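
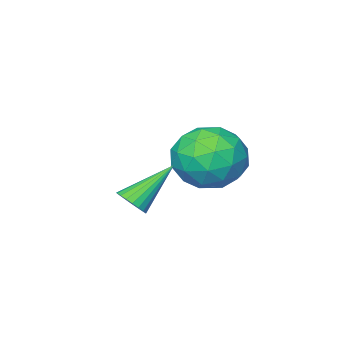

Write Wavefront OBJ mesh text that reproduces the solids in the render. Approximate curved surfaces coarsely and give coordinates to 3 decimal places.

v -1.942 -0.386 0.597
v -1.258 -0.222 1.567
v -1.002 -2.038 0.213
v -0.318 -1.874 1.183
v -1.482 -2.131 1.307
v -2.063 -1.109 1.545
v -0.197 -1.151 0.235
v -0.778 -0.129 0.473
v -0.179 -0.694 1.343
v -0.973 -1.3 2.006
v -1.287 -0.96 -0.226
v -2.081 -1.566 0.437
v -1.682 -0.159 1.116
v -0.578 -2.101 0.664
v -1.262 -2.252 0.737
v -0.859 -2.156 1.308
v -2.156 -0.68 1.103
v -1.753 -0.584 1.673
v -1.885 -1.706 1.52
v -0.507 -1.676 0.107
v -0.104 -1.58 0.677
v -1.401 -0.104 0.472
v -0.998 -0.008 1.043
v -0.375 -0.554 0.26
v -0.646 -0.34 1.555
v -0.094 -1.311 1.329
v -0.023 -0.886 0.772
v -0.364 -0.286 0.911
v -1.113 -0.696 1.944
v -0.56 -1.668 1.718
v -1.245 -1.818 1.792
v -1.586 -1.218 1.931
v -0.479 -0.974 1.813
v -1.7 -0.592 0.062
v -1.147 -1.564 -0.164
v -0.674 -1.042 -0.151
v -1.015 -0.442 -0.012
v -2.166 -0.949 0.451
v -1.614 -1.92 0.225
v -1.896 -1.974 0.869
v -2.237 -1.374 1.008
v -1.781 -1.286 -0.033
v 2.052 -0.616 0.304
v 2.407 -0.61 0.712
v 0.748 -0.404 1.436
v 2.395 -0.392 0.657
v 2.323 -0.214 0.541
v 2.205 -0.105 0.384
v 2.061 -0.084 0.214
v 1.915 -0.156 0.059
v 1.793 -0.307 -0.054
v 1.715 -0.512 -0.104
v 1.696 -0.734 -0.084
v 1.739 -0.937 0.003
v 1.836 -1.084 0.143
v 1.97 -1.15 0.31
v 2.119 -1.124 0.476
v 2.256 -1.01 0.613
v 2.358 -0.828 0.696
f 1 38 17
f 38 12 41
f 17 41 6
f 38 41 17
f 1 17 13
f 17 6 18
f 13 18 2
f 17 18 13
f 1 13 22
f 13 2 23
f 22 23 8
f 13 23 22
f 1 22 34
f 22 8 37
f 34 37 11
f 22 37 34
f 1 34 38
f 34 11 42
f 38 42 12
f 34 42 38
f 2 18 29
f 18 6 32
f 29 32 10
f 18 32 29
f 6 41 19
f 41 12 40
f 19 40 5
f 41 40 19
f 12 42 39
f 42 11 35
f 39 35 3
f 42 35 39
f 11 37 36
f 37 8 24
f 36 24 7
f 37 24 36
f 8 23 28
f 23 2 25
f 28 25 9
f 23 25 28
f 4 30 16
f 30 10 31
f 16 31 5
f 30 31 16
f 4 16 14
f 16 5 15
f 14 15 3
f 16 15 14
f 4 14 21
f 14 3 20
f 21 20 7
f 14 20 21
f 4 21 26
f 21 7 27
f 26 27 9
f 21 27 26
f 4 26 30
f 26 9 33
f 30 33 10
f 26 33 30
f 5 31 19
f 31 10 32
f 19 32 6
f 31 32 19
f 3 15 39
f 15 5 40
f 39 40 12
f 15 40 39
f 7 20 36
f 20 3 35
f 36 35 11
f 20 35 36
f 9 27 28
f 27 7 24
f 28 24 8
f 27 24 28
f 10 33 29
f 33 9 25
f 29 25 2
f 33 25 29
f 44 43 46
f 44 46 45
f 46 43 47
f 46 47 45
f 47 43 48
f 47 48 45
f 48 43 49
f 48 49 45
f 49 43 50
f 49 50 45
f 50 43 51
f 50 51 45
f 51 43 52
f 51 52 45
f 52 43 53
f 52 53 45
f 53 43 54
f 53 54 45
f 54 43 55
f 54 55 45
f 55 43 56
f 55 56 45
f 56 43 57
f 56 57 45
f 57 43 58
f 57 58 45
f 58 43 59
f 58 59 45
f 59 43 44
f 59 44 45



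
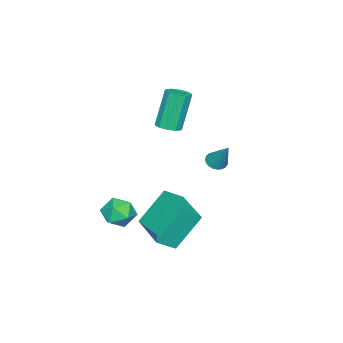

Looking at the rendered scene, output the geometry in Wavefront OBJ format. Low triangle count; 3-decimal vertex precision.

v -0.101 0.304 -2.088
v 0.592 -0.205 -1.485
v 1.125 1.935 -2.118
v 1.818 1.425 -1.515
v 0.802 -0.405 -3.725
v 1.495 -0.915 -3.122
v 2.028 1.225 -3.755
v 2.721 0.716 -3.152
v -3.188 -2.284 -0.11
v -2.608 -2.418 0.096
v -3.252 -2.29 1.996
v -3.832 -2.156 1.79
v -2.636 -2.031 0.06
v -3.281 -1.903 1.96
v -2.875 -1.741 -0.04
v -3.52 -1.613 1.859
v -3.234 -1.659 -0.168
v -3.879 -1.53 1.732
v -3.575 -1.815 -0.273
v -4.22 -1.686 1.627
v -3.768 -2.15 -0.316
v -4.412 -2.022 1.584
v -3.739 -2.537 -0.28
v -4.384 -2.409 1.62
v -3.5 -2.827 -0.179
v -4.145 -2.699 1.72
v -3.141 -2.91 -0.052
v -3.786 -2.781 1.848
v -2.8 -2.754 0.053
v -3.445 -2.625 1.953
v -3.879 -0.232 -2.021
v -3.513 0.025 -2.307
v -3.421 0.612 -0.679
v -3.689 0.156 -2.329
v -3.898 0.22 -2.298
v -4.103 0.206 -2.22
v -4.27 0.116 -2.106
v -4.368 -0.034 -1.979
v -4.383 -0.218 -1.858
v -4.31 -0.404 -1.766
v -4.162 -0.561 -1.718
v -3.966 -0.66 -1.722
v -3.754 -0.686 -1.778
v -3.564 -0.633 -1.876
v -3.428 -0.51 -2
v -3.371 -0.34 -2.126
v -3.401 -0.15 -2.235
v 0.882 -1.357 -3.198
v 1.503 -1.619 -3.72
v 1.137 -2.421 -2.36
v 1.758 -2.683 -2.882
v 1.853 -1.965 -2.433
v 1.695 -1.308 -2.95
v 0.945 -2.732 -3.13
v 0.787 -2.075 -3.647
v 1.541 -2.469 -3.677
v 2.103 -1.995 -3.247
v 0.537 -2.045 -2.833
v 1.099 -1.571 -2.403
f 2 4 1
f 5 2 1
f 1 4 3
f 3 5 1
f 2 8 4
f 6 2 5
f 6 8 2
f 4 8 3
f 7 5 3
f 3 8 7
f 7 6 5
f 8 6 7
f 10 9 13
f 10 13 11
f 11 13 14
f 11 14 12
f 13 9 15
f 13 15 14
f 14 15 16
f 14 16 12
f 15 9 17
f 15 17 16
f 16 17 18
f 16 18 12
f 17 9 19
f 17 19 18
f 18 19 20
f 18 20 12
f 19 9 21
f 19 21 20
f 20 21 22
f 20 22 12
f 21 9 23
f 21 23 22
f 22 23 24
f 22 24 12
f 23 9 25
f 23 25 24
f 24 25 26
f 24 26 12
f 25 9 27
f 25 27 26
f 26 27 28
f 26 28 12
f 27 9 29
f 27 29 28
f 28 29 30
f 28 30 12
f 29 9 10
f 29 10 30
f 30 10 11
f 30 11 12
f 32 31 34
f 32 34 33
f 34 31 35
f 34 35 33
f 35 31 36
f 35 36 33
f 36 31 37
f 36 37 33
f 37 31 38
f 37 38 33
f 38 31 39
f 38 39 33
f 39 31 40
f 39 40 33
f 40 31 41
f 40 41 33
f 41 31 42
f 41 42 33
f 42 31 43
f 42 43 33
f 43 31 44
f 43 44 33
f 44 31 45
f 44 45 33
f 45 31 46
f 45 46 33
f 46 31 47
f 46 47 33
f 47 31 32
f 47 32 33
f 48 59 53
f 48 53 49
f 48 49 55
f 48 55 58
f 48 58 59
f 49 53 57
f 53 59 52
f 59 58 50
f 58 55 54
f 55 49 56
f 51 57 52
f 51 52 50
f 51 50 54
f 51 54 56
f 51 56 57
f 52 57 53
f 50 52 59
f 54 50 58
f 56 54 55
f 57 56 49



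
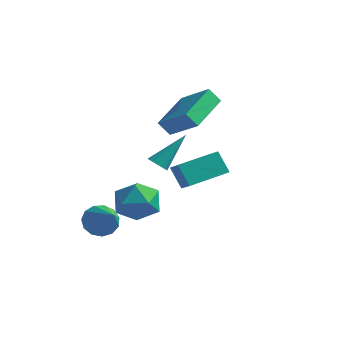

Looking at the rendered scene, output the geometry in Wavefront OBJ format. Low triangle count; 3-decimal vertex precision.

v -2.609 2.043 2.399
v -3.062 1.831 3.049
v -2.728 4.116 2.995
v -3.181 3.904 3.644
v -1.179 1.856 3.336
v -1.632 1.644 3.985
v -1.298 3.929 3.931
v -1.751 3.717 4.581
v -2.521 0.911 1.174
v -2.308 1.196 0.823
v -1.899 2.109 2.526
v -2.512 1.283 0.84
v -2.718 1.296 0.923
v -2.885 1.233 1.056
v -2.98 1.106 1.212
v -2.984 0.94 1.361
v -2.896 0.769 1.473
v -2.734 0.626 1.525
v -2.53 0.539 1.508
v -2.324 0.526 1.425
v -2.157 0.589 1.292
v -2.062 0.716 1.136
v -2.058 0.882 0.987
v -2.146 1.053 0.876
v -3.617 -1.67 -1.199
v -3.311 -2.03 -1.845
v -2.343 -2.63 -0.061
v -3.076 -1.65 -1.788
v -3.012 -1.277 -1.545
v -3.14 -1.028 -1.191
v -3.419 -0.983 -0.841
v -3.762 -1.156 -0.604
v -4.058 -1.492 -0.556
v -4.214 -1.885 -0.713
v -4.181 -2.209 -1.024
v -3.968 -2.362 -1.391
v -3.644 -2.296 -1.697
v -0.555 -0.485 0.967
v -1.176 -0.318 1.884
v 0.388 0.991 1.335
v -0.233 1.158 2.252
v 0.193 -1.118 1.588
v -0.428 -0.951 2.505
v 1.136 0.358 1.956
v 0.515 0.525 2.873
v -3.269 0.566 0.041
v -2.732 0.843 -0.871
v -2.948 -1.143 -0.289
v -2.411 -0.866 -1.201
v -1.987 -0.625 -0.222
v -2.185 0.431 -0.018
v -3.495 -0.731 -1.142
v -3.693 0.325 -0.938
v -2.872 0.041 -1.602
v -1.94 0.107 -1.034
v -3.74 -0.407 -0.126
v -2.808 -0.341 0.442
f 2 4 1
f 5 2 1
f 1 4 3
f 3 5 1
f 2 8 4
f 6 2 5
f 6 8 2
f 4 8 3
f 7 5 3
f 3 8 7
f 7 6 5
f 8 6 7
f 10 9 12
f 10 12 11
f 12 9 13
f 12 13 11
f 13 9 14
f 13 14 11
f 14 9 15
f 14 15 11
f 15 9 16
f 15 16 11
f 16 9 17
f 16 17 11
f 17 9 18
f 17 18 11
f 18 9 19
f 18 19 11
f 19 9 20
f 19 20 11
f 20 9 21
f 20 21 11
f 21 9 22
f 21 22 11
f 22 9 23
f 22 23 11
f 23 9 24
f 23 24 11
f 24 9 10
f 24 10 11
f 26 25 28
f 26 28 27
f 28 25 29
f 28 29 27
f 29 25 30
f 29 30 27
f 30 25 31
f 30 31 27
f 31 25 32
f 31 32 27
f 32 25 33
f 32 33 27
f 33 25 34
f 33 34 27
f 34 25 35
f 34 35 27
f 35 25 36
f 35 36 27
f 36 25 37
f 36 37 27
f 37 25 26
f 37 26 27
f 39 41 38
f 42 39 38
f 38 41 40
f 40 42 38
f 39 45 41
f 43 39 42
f 43 45 39
f 41 45 40
f 44 42 40
f 40 45 44
f 44 43 42
f 45 43 44
f 46 57 51
f 46 51 47
f 46 47 53
f 46 53 56
f 46 56 57
f 47 51 55
f 51 57 50
f 57 56 48
f 56 53 52
f 53 47 54
f 49 55 50
f 49 50 48
f 49 48 52
f 49 52 54
f 49 54 55
f 50 55 51
f 48 50 57
f 52 48 56
f 54 52 53
f 55 54 47



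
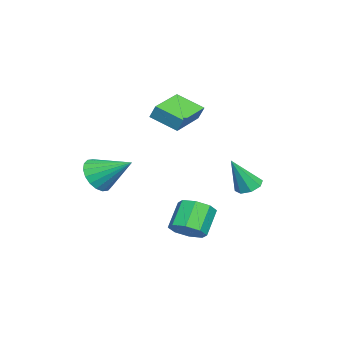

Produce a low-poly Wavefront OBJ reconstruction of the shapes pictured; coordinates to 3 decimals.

v -1.785 2.745 -1.581
v -1.169 2.494 -1.905
v -1.135 2.015 0.221
v -1.112 3.024 -1.711
v -1.45 3.389 -1.441
v -1.984 3.378 -1.253
v -2.402 2.995 -1.257
v -2.458 2.466 -1.451
v -2.121 2.1 -1.721
v -1.586 2.112 -1.909
v 0.639 -4.025 -0.675
v 1.38 -4.51 -0.093
v 0.941 -2.255 0.415
v 1.629 -4.331 -0.451
v 1.682 -4.092 -0.854
v 1.528 -3.839 -1.222
v 1.199 -3.623 -1.481
v 0.758 -3.487 -1.581
v 0.294 -3.457 -1.501
v -0.101 -3.539 -1.258
v -0.35 -3.718 -0.899
v -0.403 -3.957 -0.496
v -0.25 -4.21 -0.129
v 0.08 -4.426 0.131
v 0.52 -4.563 0.23
v 0.984 -4.592 0.151
v 1.624 0.611 -3.496
v 2.335 0.718 -2.875
v 1.248 0.915 -1.663
v 0.536 0.809 -2.284
v 2.123 1.35 -3.168
v 1.036 1.547 -1.956
v 1.619 1.549 -3.652
v 0.532 1.746 -2.44
v 1.118 1.199 -4.045
v 0.03 1.396 -2.833
v 0.912 0.505 -4.117
v -0.175 0.702 -2.905
v 1.124 -0.127 -3.824
v 0.037 0.07 -2.612
v 1.628 -0.326 -3.34
v 0.541 -0.129 -2.128
v 2.13 0.024 -2.947
v 1.042 0.221 -1.735
v -4.085 -1.725 2.674
v -3.929 -1.379 3.435
v -3.825 -0.272 1.96
v -3.669 0.074 2.721
v -1.951 -2.214 2.459
v -1.795 -1.868 3.22
v -1.691 -0.761 1.745
v -1.535 -0.415 2.506
f 2 1 4
f 2 4 3
f 4 1 5
f 4 5 3
f 5 1 6
f 5 6 3
f 6 1 7
f 6 7 3
f 7 1 8
f 7 8 3
f 8 1 9
f 8 9 3
f 9 1 10
f 9 10 3
f 10 1 2
f 10 2 3
f 12 11 14
f 12 14 13
f 14 11 15
f 14 15 13
f 15 11 16
f 15 16 13
f 16 11 17
f 16 17 13
f 17 11 18
f 17 18 13
f 18 11 19
f 18 19 13
f 19 11 20
f 19 20 13
f 20 11 21
f 20 21 13
f 21 11 22
f 21 22 13
f 22 11 23
f 22 23 13
f 23 11 24
f 23 24 13
f 24 11 25
f 24 25 13
f 25 11 26
f 25 26 13
f 26 11 12
f 26 12 13
f 28 27 31
f 28 31 29
f 29 31 32
f 29 32 30
f 31 27 33
f 31 33 32
f 32 33 34
f 32 34 30
f 33 27 35
f 33 35 34
f 34 35 36
f 34 36 30
f 35 27 37
f 35 37 36
f 36 37 38
f 36 38 30
f 37 27 39
f 37 39 38
f 38 39 40
f 38 40 30
f 39 27 41
f 39 41 40
f 40 41 42
f 40 42 30
f 41 27 43
f 41 43 42
f 42 43 44
f 42 44 30
f 43 27 28
f 43 28 44
f 44 28 29
f 44 29 30
f 46 48 45
f 49 46 45
f 45 48 47
f 47 49 45
f 46 52 48
f 50 46 49
f 50 52 46
f 48 52 47
f 51 49 47
f 47 52 51
f 51 50 49
f 52 50 51



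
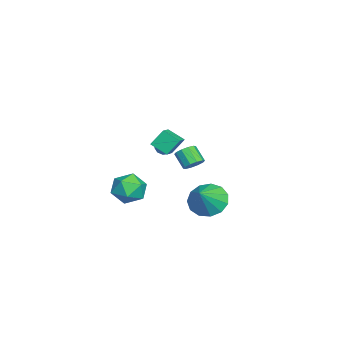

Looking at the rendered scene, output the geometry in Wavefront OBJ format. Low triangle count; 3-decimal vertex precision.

v -1.396 -0.256 -0.986
v -1.713 -1.138 -0.449
v -1.666 0.372 -0.112
v -1.983 -0.51 0.425
v -0.277 -0.39 -0.545
v -0.594 -1.272 -0.008
v -0.547 0.238 0.329
v -0.864 -0.644 0.866
v 1.891 1.895 -2.579
v 2.651 2.104 -3.318
v 3.049 1.565 -1.481
v 2.535 2.631 -3.037
v 2.215 2.925 -2.611
v 1.792 2.892 -2.175
v 1.4 2.542 -1.867
v 1.164 1.987 -1.785
v 1.159 1.403 -1.956
v 1.386 0.975 -2.324
v 1.774 0.84 -2.773
v 2.198 1.039 -3.161
v 2.525 1.51 -3.364
v 3.782 -1.195 -0.662
v 4.306 -1.816 -1.26
v 2.394 -1.924 -1.12
v 2.918 -2.545 -1.718
v 2.996 -2.625 -0.715
v 3.854 -2.175 -0.432
v 2.846 -1.565 -1.948
v 3.704 -1.115 -1.665
v 3.728 -2.045 -2.055
v 3.82 -2.7 -1.293
v 2.88 -1.04 -1.087
v 2.972 -1.695 -0.325
v 0.465 1.064 -0.829
v 0.856 1.246 -0.412
v 0.306 0.739 0.326
v -0.085 0.556 -0.091
v 0.587 1.501 -0.437
v 0.038 0.994 0.301
v 0.272 1.589 -0.611
v -0.277 1.081 0.126
v 0.03 1.476 -0.869
v -0.519 0.968 -0.131
v -0.046 1.205 -1.111
v -0.595 0.698 -0.374
v 0.074 0.881 -1.246
v -0.476 0.374 -0.508
v 0.342 0.626 -1.221
v -0.207 0.119 -0.483
v 0.657 0.539 -1.046
v 0.108 0.031 -0.309
v 0.899 0.652 -0.789
v 0.35 0.144 -0.051
v 0.975 0.922 -0.546
v 0.426 0.415 0.191
v -3.858 -0.926 -1.78
v -3.688 -0.667 -2.222
v -2.642 -0.394 -1
v -3.887 -0.46 -2.052
v -4.076 -0.431 -1.778
v -4.181 -0.591 -1.505
v -4.163 -0.879 -1.336
v -4.029 -1.184 -1.337
v -3.83 -1.391 -1.507
v -3.641 -1.42 -1.782
v -3.536 -1.26 -2.055
v -3.554 -0.973 -2.223
f 2 4 1
f 5 2 1
f 1 4 3
f 3 5 1
f 2 8 4
f 6 2 5
f 6 8 2
f 4 8 3
f 7 5 3
f 3 8 7
f 7 6 5
f 8 6 7
f 10 9 12
f 10 12 11
f 12 9 13
f 12 13 11
f 13 9 14
f 13 14 11
f 14 9 15
f 14 15 11
f 15 9 16
f 15 16 11
f 16 9 17
f 16 17 11
f 17 9 18
f 17 18 11
f 18 9 19
f 18 19 11
f 19 9 20
f 19 20 11
f 20 9 21
f 20 21 11
f 21 9 10
f 21 10 11
f 22 33 27
f 22 27 23
f 22 23 29
f 22 29 32
f 22 32 33
f 23 27 31
f 27 33 26
f 33 32 24
f 32 29 28
f 29 23 30
f 25 31 26
f 25 26 24
f 25 24 28
f 25 28 30
f 25 30 31
f 26 31 27
f 24 26 33
f 28 24 32
f 30 28 29
f 31 30 23
f 35 34 38
f 35 38 36
f 36 38 39
f 36 39 37
f 38 34 40
f 38 40 39
f 39 40 41
f 39 41 37
f 40 34 42
f 40 42 41
f 41 42 43
f 41 43 37
f 42 34 44
f 42 44 43
f 43 44 45
f 43 45 37
f 44 34 46
f 44 46 45
f 45 46 47
f 45 47 37
f 46 34 48
f 46 48 47
f 47 48 49
f 47 49 37
f 48 34 50
f 48 50 49
f 49 50 51
f 49 51 37
f 50 34 52
f 50 52 51
f 51 52 53
f 51 53 37
f 52 34 54
f 52 54 53
f 53 54 55
f 53 55 37
f 54 34 35
f 54 35 55
f 55 35 36
f 55 36 37
f 57 56 59
f 57 59 58
f 59 56 60
f 59 60 58
f 60 56 61
f 60 61 58
f 61 56 62
f 61 62 58
f 62 56 63
f 62 63 58
f 63 56 64
f 63 64 58
f 64 56 65
f 64 65 58
f 65 56 66
f 65 66 58
f 66 56 67
f 66 67 58
f 67 56 57
f 67 57 58



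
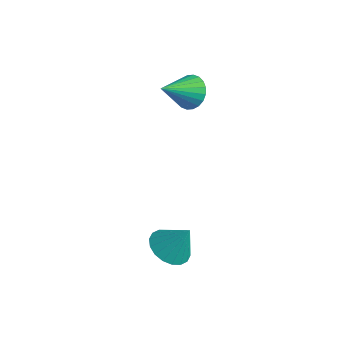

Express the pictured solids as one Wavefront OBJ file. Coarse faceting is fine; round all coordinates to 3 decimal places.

v -0.8 2.864 1.053
v -0.276 3.128 1.505
v -0.88 1.596 1.887
v -0.516 3.227 1.633
v -0.798 3.27 1.672
v -1.081 3.252 1.617
v -1.321 3.175 1.477
v -1.482 3.051 1.272
v -1.539 2.898 1.034
v -1.484 2.74 0.799
v -1.324 2.601 0.602
v -1.085 2.502 0.474
v -0.802 2.458 0.435
v -0.519 2.476 0.489
v -0.279 2.554 0.63
v -0.118 2.678 0.835
v -0.061 2.831 1.073
v -0.117 2.989 1.308
v 2.182 -0.559 -3.441
v 2.628 -1.246 -3.406
v 2.738 -0.141 -2.319
v 2.842 -1.02 -3.597
v 2.925 -0.702 -3.756
v 2.861 -0.356 -3.853
v 2.662 -0.051 -3.869
v 2.368 0.155 -3.799
v 2.038 0.218 -3.659
v 1.735 0.128 -3.475
v 1.522 -0.098 -3.285
v 1.438 -0.415 -3.125
v 1.502 -0.761 -3.028
v 1.701 -1.067 -3.013
v 1.995 -1.272 -3.082
v 2.325 -1.336 -3.223
f 2 1 4
f 2 4 3
f 4 1 5
f 4 5 3
f 5 1 6
f 5 6 3
f 6 1 7
f 6 7 3
f 7 1 8
f 7 8 3
f 8 1 9
f 8 9 3
f 9 1 10
f 9 10 3
f 10 1 11
f 10 11 3
f 11 1 12
f 11 12 3
f 12 1 13
f 12 13 3
f 13 1 14
f 13 14 3
f 14 1 15
f 14 15 3
f 15 1 16
f 15 16 3
f 16 1 17
f 16 17 3
f 17 1 18
f 17 18 3
f 18 1 2
f 18 2 3
f 20 19 22
f 20 22 21
f 22 19 23
f 22 23 21
f 23 19 24
f 23 24 21
f 24 19 25
f 24 25 21
f 25 19 26
f 25 26 21
f 26 19 27
f 26 27 21
f 27 19 28
f 27 28 21
f 28 19 29
f 28 29 21
f 29 19 30
f 29 30 21
f 30 19 31
f 30 31 21
f 31 19 32
f 31 32 21
f 32 19 33
f 32 33 21
f 33 19 34
f 33 34 21
f 34 19 20
f 34 20 21



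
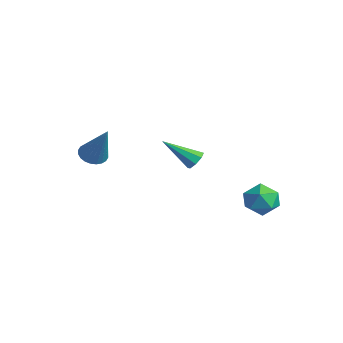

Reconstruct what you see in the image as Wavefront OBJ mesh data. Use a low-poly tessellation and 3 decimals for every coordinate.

v 0.477 3.781 0.932
v 0.896 4.445 0.998
v 1.544 3.135 0.662
v 1.963 3.799 0.728
v 1.637 3.474 1.368
v 0.977 3.874 1.535
v 1.463 3.706 0.125
v 0.803 4.106 0.292
v 1.505 4.399 0.499
v 1.613 4.256 1.267
v 0.827 3.324 0.393
v 0.935 3.181 1.161
v -3.264 -0.879 2.264
v -2.832 -1.192 2.012
v -2.236 -0.741 3.856
v -2.772 -0.978 1.955
v -2.786 -0.748 1.944
v -2.873 -0.539 1.982
v -3.02 -0.381 2.063
v -3.204 -0.299 2.175
v -3.397 -0.305 2.3
v -3.569 -0.399 2.42
v -3.696 -0.565 2.516
v -3.757 -0.78 2.574
v -3.742 -1.009 2.584
v -3.655 -1.219 2.546
v -3.509 -1.377 2.465
v -3.325 -1.459 2.353
v -3.132 -1.453 2.228
v -2.959 -1.359 2.108
v -3.525 3.572 0.771
v -3.285 3.205 0.531
v -4.215 2.468 1.769
v -3.083 3.344 0.824
v -3.14 3.617 1.087
v -3.423 3.863 1.164
v -3.765 3.939 1.011
v -3.967 3.8 0.717
v -3.91 3.527 0.455
v -3.628 3.28 0.378
f 1 12 6
f 1 6 2
f 1 2 8
f 1 8 11
f 1 11 12
f 2 6 10
f 6 12 5
f 12 11 3
f 11 8 7
f 8 2 9
f 4 10 5
f 4 5 3
f 4 3 7
f 4 7 9
f 4 9 10
f 5 10 6
f 3 5 12
f 7 3 11
f 9 7 8
f 10 9 2
f 14 13 16
f 14 16 15
f 16 13 17
f 16 17 15
f 17 13 18
f 17 18 15
f 18 13 19
f 18 19 15
f 19 13 20
f 19 20 15
f 20 13 21
f 20 21 15
f 21 13 22
f 21 22 15
f 22 13 23
f 22 23 15
f 23 13 24
f 23 24 15
f 24 13 25
f 24 25 15
f 25 13 26
f 25 26 15
f 26 13 27
f 26 27 15
f 27 13 28
f 27 28 15
f 28 13 29
f 28 29 15
f 29 13 30
f 29 30 15
f 30 13 14
f 30 14 15
f 32 31 34
f 32 34 33
f 34 31 35
f 34 35 33
f 35 31 36
f 35 36 33
f 36 31 37
f 36 37 33
f 37 31 38
f 37 38 33
f 38 31 39
f 38 39 33
f 39 31 40
f 39 40 33
f 40 31 32
f 40 32 33



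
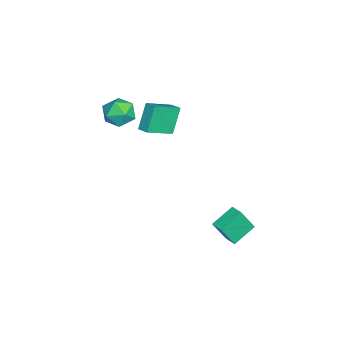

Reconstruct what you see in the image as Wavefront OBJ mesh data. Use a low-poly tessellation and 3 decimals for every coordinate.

v 2.971 3.347 -4.734
v 3.324 2.566 -3.174
v 1.92 4.385 -3.977
v 2.273 3.604 -2.416
v 3.607 3.896 -4.604
v 3.96 3.115 -3.043
v 2.556 4.934 -3.846
v 2.909 4.153 -2.286
v -2.774 -2.524 -0.08
v -3.713 -2.178 1.605
v -4.018 -1.143 -1.057
v -4.957 -0.797 0.628
v -2.243 -1.923 0.092
v -3.182 -1.577 1.777
v -3.487 -0.542 -0.885
v -4.426 -0.196 0.8
v -4.845 -3.242 0.152
v -3.767 -2.833 0.061
v -4.173 -4.887 0.739
v -3.095 -4.478 0.648
v -3.801 -4.068 1.467
v -4.217 -3.052 1.104
v -3.723 -4.668 -0.304
v -4.139 -3.652 -0.667
v -3.074 -3.715 -0.221
v -3.122 -3.344 0.873
v -4.818 -4.376 -0.073
v -4.866 -4.005 1.021
f 2 4 1
f 5 2 1
f 1 4 3
f 3 5 1
f 2 8 4
f 6 2 5
f 6 8 2
f 4 8 3
f 7 5 3
f 3 8 7
f 7 6 5
f 8 6 7
f 10 12 9
f 13 10 9
f 9 12 11
f 11 13 9
f 10 16 12
f 14 10 13
f 14 16 10
f 12 16 11
f 15 13 11
f 11 16 15
f 15 14 13
f 16 14 15
f 17 28 22
f 17 22 18
f 17 18 24
f 17 24 27
f 17 27 28
f 18 22 26
f 22 28 21
f 28 27 19
f 27 24 23
f 24 18 25
f 20 26 21
f 20 21 19
f 20 19 23
f 20 23 25
f 20 25 26
f 21 26 22
f 19 21 28
f 23 19 27
f 25 23 24
f 26 25 18



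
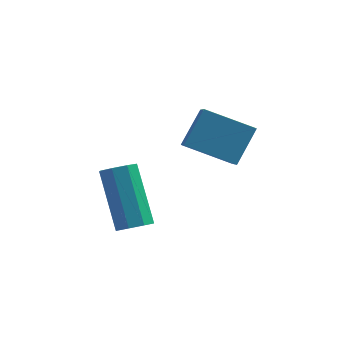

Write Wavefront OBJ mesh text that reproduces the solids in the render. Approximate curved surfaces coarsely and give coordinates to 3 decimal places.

v -0.486 -4.212 -3.887
v -0.163 -4.548 -3.508
v -0.832 -3.303 -1.835
v -1.154 -2.968 -2.213
v 0.076 -4.194 -3.676
v -0.593 -2.949 -2.003
v -0.014 -3.85 -3.967
v -0.683 -2.606 -2.294
v -0.38 -3.719 -4.211
v -1.049 -2.474 -2.538
v -0.808 -3.877 -4.265
v -1.477 -2.632 -2.592
v -1.047 -4.231 -4.097
v -1.716 -2.986 -2.424
v -0.957 -4.574 -3.806
v -1.626 -3.33 -2.133
v -0.591 -4.706 -3.562
v -1.26 -3.461 -1.889
v 2.448 -4.005 -1.003
v 0.91 -3.865 -0.394
v 2.209 -2.758 -1.892
v 0.671 -2.618 -1.283
v 2.929 -3.182 0.023
v 1.391 -3.042 0.632
v 2.69 -1.935 -0.866
v 1.152 -1.795 -0.257
f 2 1 5
f 2 5 3
f 3 5 6
f 3 6 4
f 5 1 7
f 5 7 6
f 6 7 8
f 6 8 4
f 7 1 9
f 7 9 8
f 8 9 10
f 8 10 4
f 9 1 11
f 9 11 10
f 10 11 12
f 10 12 4
f 11 1 13
f 11 13 12
f 12 13 14
f 12 14 4
f 13 1 15
f 13 15 14
f 14 15 16
f 14 16 4
f 15 1 17
f 15 17 16
f 16 17 18
f 16 18 4
f 17 1 2
f 17 2 18
f 18 2 3
f 18 3 4
f 20 22 19
f 23 20 19
f 19 22 21
f 21 23 19
f 20 26 22
f 24 20 23
f 24 26 20
f 22 26 21
f 25 23 21
f 21 26 25
f 25 24 23
f 26 24 25



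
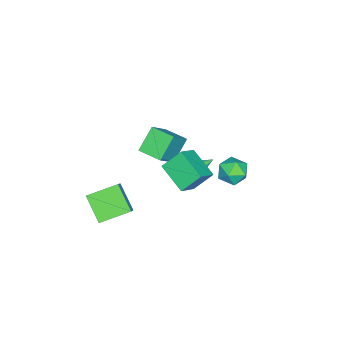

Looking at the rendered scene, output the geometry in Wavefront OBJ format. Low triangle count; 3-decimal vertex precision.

v -3.638 -0.62 -4.299
v -3.075 -0.563 -4.022
v -4.182 0.38 -3.401
v -3.068 -0.36 -4.244
v -3.191 -0.216 -4.479
v -3.416 -0.164 -4.673
v -3.693 -0.218 -4.78
v -3.957 -0.363 -4.778
v -4.148 -0.567 -4.666
v -4.222 -0.784 -4.47
v -4.163 -0.963 -4.234
v -3.984 -1.064 -4.014
v -3.725 -1.062 -3.859
v -3.447 -0.96 -3.804
v -3.212 -0.78 -3.863
v -1.867 -1.759 0.901
v -0.353 -1.942 2.445
v -1.598 -0.245 0.816
v -0.084 -0.428 2.36
v -0.616 -2.052 -0.36
v 0.898 -2.235 1.184
v -0.347 -0.538 -0.445
v 1.167 -0.721 1.099
v 1.329 4.652 2.09
v 1.745 4.154 1.302
v 0.335 3.366 2.378
v 0.751 2.868 1.59
v 1.299 3.038 2.433
v 1.914 3.832 2.255
v 0.166 3.688 1.425
v 0.781 4.482 1.247
v 1.026 3.558 0.891
v 1.726 3.157 1.515
v 0.354 4.363 2.165
v 1.054 3.962 2.789
v 2.217 3.056 2.319
v 1.301 1.435 3.129
v 3.393 2.805 3.146
v 2.478 1.185 3.956
v 2.842 2.115 1.144
v 1.927 0.495 1.954
v 4.019 1.865 1.971
v 3.103 0.244 2.781
v 2.586 -3.951 -5.091
v 1.677 -5.222 -3.795
v 1.391 -2.413 -4.421
v 0.482 -3.683 -3.125
v 3.538 -3.637 -4.115
v 2.629 -4.907 -2.819
v 2.343 -2.098 -3.445
v 1.434 -3.369 -2.149
f 2 1 4
f 2 4 3
f 4 1 5
f 4 5 3
f 5 1 6
f 5 6 3
f 6 1 7
f 6 7 3
f 7 1 8
f 7 8 3
f 8 1 9
f 8 9 3
f 9 1 10
f 9 10 3
f 10 1 11
f 10 11 3
f 11 1 12
f 11 12 3
f 12 1 13
f 12 13 3
f 13 1 14
f 13 14 3
f 14 1 15
f 14 15 3
f 15 1 2
f 15 2 3
f 17 19 16
f 20 17 16
f 16 19 18
f 18 20 16
f 17 23 19
f 21 17 20
f 21 23 17
f 19 23 18
f 22 20 18
f 18 23 22
f 22 21 20
f 23 21 22
f 24 35 29
f 24 29 25
f 24 25 31
f 24 31 34
f 24 34 35
f 25 29 33
f 29 35 28
f 35 34 26
f 34 31 30
f 31 25 32
f 27 33 28
f 27 28 26
f 27 26 30
f 27 30 32
f 27 32 33
f 28 33 29
f 26 28 35
f 30 26 34
f 32 30 31
f 33 32 25
f 37 39 36
f 40 37 36
f 36 39 38
f 38 40 36
f 37 43 39
f 41 37 40
f 41 43 37
f 39 43 38
f 42 40 38
f 38 43 42
f 42 41 40
f 43 41 42
f 45 47 44
f 48 45 44
f 44 47 46
f 46 48 44
f 45 51 47
f 49 45 48
f 49 51 45
f 47 51 46
f 50 48 46
f 46 51 50
f 50 49 48
f 51 49 50



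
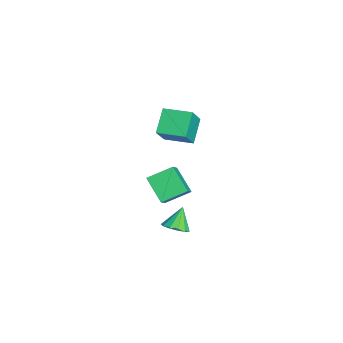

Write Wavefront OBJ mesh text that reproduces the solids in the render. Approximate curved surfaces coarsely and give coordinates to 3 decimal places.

v -0.487 0.867 -2.198
v -0.74 2.449 -1.493
v 0.772 1.621 -3.436
v 0.519 3.202 -2.732
v 1.121 0.498 -0.788
v 0.868 2.079 -0.084
v 2.38 1.251 -2.027
v 2.127 2.833 -1.322
v -5.043 2.459 0.081
v -3.915 1.881 1.588
v -4.279 4.186 0.172
v -3.151 3.607 1.68
v -3.709 1.933 -1.12
v -2.581 1.354 0.388
v -2.945 3.659 -1.028
v -1.817 3.081 0.479
v 4.086 1.935 -2.941
v 4.696 1.549 -2.456
v 3.394 2.425 -1.679
v 4.857 2.003 -2.544
v 4.773 2.436 -2.759
v 4.471 2.71 -3.031
v 4.046 2.738 -3.274
v 3.634 2.511 -3.412
v 3.366 2.101 -3.4
v 3.326 1.638 -3.242
v 3.527 1.27 -2.989
v 3.906 1.113 -2.72
v 4.342 1.217 -2.522
f 2 4 1
f 5 2 1
f 1 4 3
f 3 5 1
f 2 8 4
f 6 2 5
f 6 8 2
f 4 8 3
f 7 5 3
f 3 8 7
f 7 6 5
f 8 6 7
f 10 12 9
f 13 10 9
f 9 12 11
f 11 13 9
f 10 16 12
f 14 10 13
f 14 16 10
f 12 16 11
f 15 13 11
f 11 16 15
f 15 14 13
f 16 14 15
f 18 17 20
f 18 20 19
f 20 17 21
f 20 21 19
f 21 17 22
f 21 22 19
f 22 17 23
f 22 23 19
f 23 17 24
f 23 24 19
f 24 17 25
f 24 25 19
f 25 17 26
f 25 26 19
f 26 17 27
f 26 27 19
f 27 17 28
f 27 28 19
f 28 17 29
f 28 29 19
f 29 17 18
f 29 18 19



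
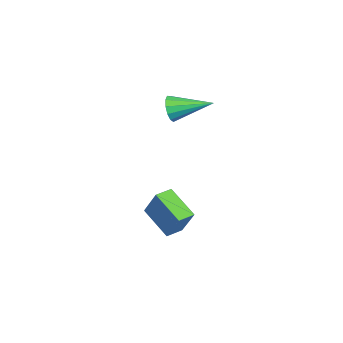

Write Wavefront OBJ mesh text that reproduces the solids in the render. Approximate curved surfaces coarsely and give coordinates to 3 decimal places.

v -3.57 -2.682 2.239
v -3.218 -2.454 1.523
v -3.75 -0.578 2.821
v -3.678 -2.471 1.443
v -4.104 -2.555 1.616
v -4.361 -2.679 1.987
v -4.367 -2.805 2.437
v -4.12 -2.891 2.825
v -3.698 -2.911 3.026
v -3.236 -2.858 2.978
v -2.88 -2.749 2.695
v -2.743 -2.619 2.267
v -2.869 -2.509 1.83
v -1.526 -1.53 -5.026
v -2.405 -2.933 -3.941
v -0.822 -0.721 -3.41
v -1.701 -2.124 -2.325
v -0.739 -2.076 -5.095
v -1.618 -3.479 -4.01
v -0.035 -1.267 -3.479
v -0.914 -2.67 -2.394
f 2 1 4
f 2 4 3
f 4 1 5
f 4 5 3
f 5 1 6
f 5 6 3
f 6 1 7
f 6 7 3
f 7 1 8
f 7 8 3
f 8 1 9
f 8 9 3
f 9 1 10
f 9 10 3
f 10 1 11
f 10 11 3
f 11 1 12
f 11 12 3
f 12 1 13
f 12 13 3
f 13 1 2
f 13 2 3
f 15 17 14
f 18 15 14
f 14 17 16
f 16 18 14
f 15 21 17
f 19 15 18
f 19 21 15
f 17 21 16
f 20 18 16
f 16 21 20
f 20 19 18
f 21 19 20



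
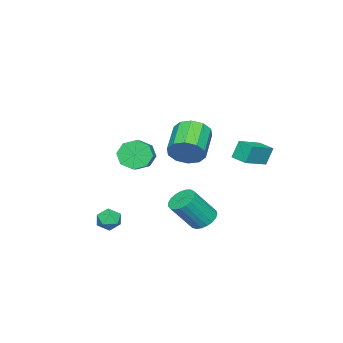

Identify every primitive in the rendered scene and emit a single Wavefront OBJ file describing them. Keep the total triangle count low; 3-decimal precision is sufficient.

v -0.432 -3.142 0.184
v 0.097 -3.708 -0.448
v 0.98 -3.344 -0.037
v 0.452 -2.778 0.596
v -0.056 -3.015 -0.734
v 0.827 -2.651 -0.323
v -0.429 -2.396 -0.481
v 0.454 -2.032 -0.07
v -0.804 -2.214 0.161
v 0.079 -1.85 0.572
v -0.96 -2.576 0.817
v -0.077 -2.212 1.228
v -0.807 -3.269 1.103
v 0.076 -2.905 1.514
v -0.434 -3.888 0.85
v 0.449 -3.524 1.261
v -0.059 -4.07 0.208
v 0.824 -3.706 0.619
v 3.335 3.268 -1.538
v 3.689 2.699 -2.012
v 4.679 1.984 -0.415
v 4.325 2.552 0.058
v 3.91 2.958 -2.034
v 4.9 2.242 -0.437
v 4.033 3.27 -1.97
v 5.022 2.554 -0.373
v 4.034 3.581 -1.831
v 5.024 2.866 -0.234
v 3.915 3.838 -1.642
v 4.904 3.123 -0.045
v 3.695 3.997 -1.435
v 4.685 3.282 0.162
v 3.413 4.03 -1.245
v 4.403 3.314 0.351
v 3.118 3.93 -1.107
v 4.108 3.215 0.49
v 2.86 3.716 -1.043
v 3.85 3.001 0.554
v 2.685 3.425 -1.065
v 3.674 2.71 0.532
v 2.621 3.106 -1.168
v 3.611 2.391 0.428
v 2.682 2.816 -1.336
v 3.671 2.1 0.261
v 2.855 2.603 -1.538
v 3.845 1.888 0.058
v 3.111 2.505 -1.741
v 4.101 1.79 -0.144
v 3.406 2.539 -1.909
v 4.396 1.824 -0.312
v 2.445 -2.39 -3.725
v 3.091 -2.145 -3.368
v 2.649 -3.555 -3.292
v 3.295 -3.31 -2.935
v 2.598 -3.077 -2.68
v 2.472 -2.357 -2.948
v 3.268 -3.343 -3.712
v 3.142 -2.623 -3.98
v 3.6 -2.734 -3.36
v 3.186 -2.569 -2.723
v 2.554 -3.131 -3.937
v 2.14 -2.966 -3.3
v 3.718 2.467 3.062
v 4.261 2.041 3.799
v 2.646 1.427 4.635
v 2.102 1.853 3.898
v 4.128 2.626 3.971
v 2.512 2.012 4.807
v 3.838 3.15 3.796
v 2.223 2.537 4.632
v 3.502 3.413 3.34
v 1.887 2.8 4.177
v 3.249 3.315 2.778
v 1.633 2.702 3.615
v 3.174 2.893 2.325
v 1.559 2.279 3.161
v 3.308 2.308 2.153
v 1.692 1.694 2.989
v 3.597 1.783 2.328
v 1.982 1.17 3.164
v 3.933 1.52 2.783
v 2.318 0.907 3.62
v 4.187 1.618 3.345
v 2.571 1.005 4.182
v -3.227 2.335 0.127
v -3.6 2.556 1.225
v -2.97 3.316 0.017
v -3.343 3.537 1.114
v -1.617 1.983 0.746
v -1.99 2.204 1.843
v -1.36 2.964 0.635
v -1.733 3.185 1.733
f 2 1 5
f 2 5 3
f 3 5 6
f 3 6 4
f 5 1 7
f 5 7 6
f 6 7 8
f 6 8 4
f 7 1 9
f 7 9 8
f 8 9 10
f 8 10 4
f 9 1 11
f 9 11 10
f 10 11 12
f 10 12 4
f 11 1 13
f 11 13 12
f 12 13 14
f 12 14 4
f 13 1 15
f 13 15 14
f 14 15 16
f 14 16 4
f 15 1 17
f 15 17 16
f 16 17 18
f 16 18 4
f 17 1 2
f 17 2 18
f 18 2 3
f 18 3 4
f 20 19 23
f 20 23 21
f 21 23 24
f 21 24 22
f 23 19 25
f 23 25 24
f 24 25 26
f 24 26 22
f 25 19 27
f 25 27 26
f 26 27 28
f 26 28 22
f 27 19 29
f 27 29 28
f 28 29 30
f 28 30 22
f 29 19 31
f 29 31 30
f 30 31 32
f 30 32 22
f 31 19 33
f 31 33 32
f 32 33 34
f 32 34 22
f 33 19 35
f 33 35 34
f 34 35 36
f 34 36 22
f 35 19 37
f 35 37 36
f 36 37 38
f 36 38 22
f 37 19 39
f 37 39 38
f 38 39 40
f 38 40 22
f 39 19 41
f 39 41 40
f 40 41 42
f 40 42 22
f 41 19 43
f 41 43 42
f 42 43 44
f 42 44 22
f 43 19 45
f 43 45 44
f 44 45 46
f 44 46 22
f 45 19 47
f 45 47 46
f 46 47 48
f 46 48 22
f 47 19 49
f 47 49 48
f 48 49 50
f 48 50 22
f 49 19 20
f 49 20 50
f 50 20 21
f 50 21 22
f 51 62 56
f 51 56 52
f 51 52 58
f 51 58 61
f 51 61 62
f 52 56 60
f 56 62 55
f 62 61 53
f 61 58 57
f 58 52 59
f 54 60 55
f 54 55 53
f 54 53 57
f 54 57 59
f 54 59 60
f 55 60 56
f 53 55 62
f 57 53 61
f 59 57 58
f 60 59 52
f 64 63 67
f 64 67 65
f 65 67 68
f 65 68 66
f 67 63 69
f 67 69 68
f 68 69 70
f 68 70 66
f 69 63 71
f 69 71 70
f 70 71 72
f 70 72 66
f 71 63 73
f 71 73 72
f 72 73 74
f 72 74 66
f 73 63 75
f 73 75 74
f 74 75 76
f 74 76 66
f 75 63 77
f 75 77 76
f 76 77 78
f 76 78 66
f 77 63 79
f 77 79 78
f 78 79 80
f 78 80 66
f 79 63 81
f 79 81 80
f 80 81 82
f 80 82 66
f 81 63 83
f 81 83 82
f 82 83 84
f 82 84 66
f 83 63 64
f 83 64 84
f 84 64 65
f 84 65 66
f 86 88 85
f 89 86 85
f 85 88 87
f 87 89 85
f 86 92 88
f 90 86 89
f 90 92 86
f 88 92 87
f 91 89 87
f 87 92 91
f 91 90 89
f 92 90 91



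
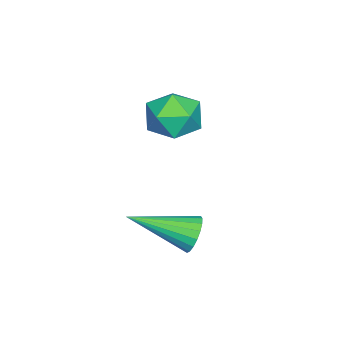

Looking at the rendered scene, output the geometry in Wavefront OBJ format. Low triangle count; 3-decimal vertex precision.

v 1.849 0.906 -2.8
v 2.203 1.247 -2.301
v 2.571 -0.986 -2.02
v 1.927 1.196 -2.168
v 1.634 1.088 -2.159
v 1.385 0.944 -2.278
v 1.227 0.793 -2.5
v 1.193 0.664 -2.781
v 1.289 0.583 -3.066
v 1.495 0.566 -3.299
v 1.772 0.616 -3.432
v 2.064 0.724 -3.441
v 2.314 0.868 -3.322
v 2.471 1.019 -3.1
v 2.506 1.149 -2.819
v 2.41 1.23 -2.534
v -1.791 -0.289 -0.634
v -1.218 -0.435 0.235
v -2.182 -1.945 -0.655
v -1.609 -2.091 0.214
v -2.507 -1.546 0.262
v -2.265 -0.523 0.275
v -1.135 -1.857 -0.695
v -0.893 -0.834 -0.682
v -0.812 -1.405 0.197
v -1.66 -1.212 0.789
v -1.74 -1.168 -1.209
v -2.588 -0.975 -0.617
f 2 1 4
f 2 4 3
f 4 1 5
f 4 5 3
f 5 1 6
f 5 6 3
f 6 1 7
f 6 7 3
f 7 1 8
f 7 8 3
f 8 1 9
f 8 9 3
f 9 1 10
f 9 10 3
f 10 1 11
f 10 11 3
f 11 1 12
f 11 12 3
f 12 1 13
f 12 13 3
f 13 1 14
f 13 14 3
f 14 1 15
f 14 15 3
f 15 1 16
f 15 16 3
f 16 1 2
f 16 2 3
f 17 28 22
f 17 22 18
f 17 18 24
f 17 24 27
f 17 27 28
f 18 22 26
f 22 28 21
f 28 27 19
f 27 24 23
f 24 18 25
f 20 26 21
f 20 21 19
f 20 19 23
f 20 23 25
f 20 25 26
f 21 26 22
f 19 21 28
f 23 19 27
f 25 23 24
f 26 25 18



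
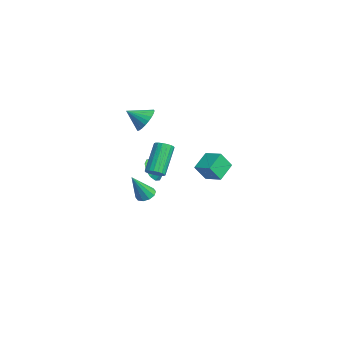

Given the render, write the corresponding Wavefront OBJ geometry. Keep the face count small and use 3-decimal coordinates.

v 2.867 0.85 1.88
v 2.999 0.189 2.873
v 3.765 1.469 2.174
v 3.897 0.809 3.167
v 3.643 0.031 1.233
v 3.775 -0.629 2.226
v 4.541 0.651 1.527
v 4.673 -0.01 2.52
v 0.543 -2.091 0.405
v 0.799 -2.473 0.774
v -0.328 -1.692 2.364
v -0.583 -1.309 1.995
v 0.959 -2.266 0.785
v -0.168 -1.484 2.376
v 1.037 -2.023 0.721
v -0.09 -1.242 2.312
v 1.017 -1.794 0.594
v -0.11 -1.013 2.185
v 0.903 -1.624 0.43
v -0.224 -0.842 2.021
v 0.718 -1.546 0.261
v -0.409 -0.764 1.851
v 0.499 -1.576 0.12
v -0.628 -0.795 1.71
v 0.288 -1.708 0.036
v -0.839 -0.927 1.626
v 0.128 -1.916 0.024
v -0.999 -1.134 1.615
v 0.05 -2.158 0.088
v -1.077 -1.377 1.679
v 0.07 -2.387 0.215
v -1.057 -1.606 1.806
v 0.184 -2.558 0.379
v -0.943 -1.776 1.97
v 0.369 -2.636 0.549
v -0.758 -1.854 2.139
v 0.588 -2.605 0.69
v -0.539 -1.824 2.28
v -2.807 -1.894 3.069
v -1.961 -1.892 3.377
v -3.073 -2.966 3.811
v -2.121 -1.688 3.614
v -2.385 -1.515 3.769
v -2.714 -1.401 3.816
v -3.056 -1.361 3.75
v -3.361 -1.403 3.581
v -3.581 -1.519 3.333
v -3.684 -1.693 3.046
v -3.652 -1.897 2.762
v -3.493 -2.1 2.524
v -3.228 -2.273 2.37
v -2.9 -2.388 2.322
v -2.557 -2.427 2.388
v -2.253 -2.386 2.558
v -2.032 -2.269 2.806
v -1.93 -2.096 3.093
v -3.951 -1.223 -1.565
v -3.282 -1.239 -2.12
v -3.509 -0.457 -1.055
v -3.65 -0.898 -2.314
v -4.133 -0.681 -2.221
v -4.547 -0.671 -1.877
v -4.733 -0.871 -1.414
v -4.62 -1.206 -1.009
v -4.252 -1.547 -0.815
v -3.769 -1.764 -0.908
v -3.355 -1.775 -1.252
v -3.169 -1.574 -1.715
v -1.977 -2.094 -2.525
v -1.49 -1.692 -2.419
v -1.603 -2.986 -0.855
v -1.816 -1.533 -2.262
v -2.203 -1.589 -2.205
v -2.504 -1.837 -2.27
v -2.604 -2.184 -2.433
v -2.463 -2.496 -2.631
v -2.137 -2.655 -2.789
v -1.75 -2.6 -2.846
v -1.449 -2.351 -2.78
v -1.35 -2.005 -2.618
f 2 4 1
f 5 2 1
f 1 4 3
f 3 5 1
f 2 8 4
f 6 2 5
f 6 8 2
f 4 8 3
f 7 5 3
f 3 8 7
f 7 6 5
f 8 6 7
f 10 9 13
f 10 13 11
f 11 13 14
f 11 14 12
f 13 9 15
f 13 15 14
f 14 15 16
f 14 16 12
f 15 9 17
f 15 17 16
f 16 17 18
f 16 18 12
f 17 9 19
f 17 19 18
f 18 19 20
f 18 20 12
f 19 9 21
f 19 21 20
f 20 21 22
f 20 22 12
f 21 9 23
f 21 23 22
f 22 23 24
f 22 24 12
f 23 9 25
f 23 25 24
f 24 25 26
f 24 26 12
f 25 9 27
f 25 27 26
f 26 27 28
f 26 28 12
f 27 9 29
f 27 29 28
f 28 29 30
f 28 30 12
f 29 9 31
f 29 31 30
f 30 31 32
f 30 32 12
f 31 9 33
f 31 33 32
f 32 33 34
f 32 34 12
f 33 9 35
f 33 35 34
f 34 35 36
f 34 36 12
f 35 9 37
f 35 37 36
f 36 37 38
f 36 38 12
f 37 9 10
f 37 10 38
f 38 10 11
f 38 11 12
f 40 39 42
f 40 42 41
f 42 39 43
f 42 43 41
f 43 39 44
f 43 44 41
f 44 39 45
f 44 45 41
f 45 39 46
f 45 46 41
f 46 39 47
f 46 47 41
f 47 39 48
f 47 48 41
f 48 39 49
f 48 49 41
f 49 39 50
f 49 50 41
f 50 39 51
f 50 51 41
f 51 39 52
f 51 52 41
f 52 39 53
f 52 53 41
f 53 39 54
f 53 54 41
f 54 39 55
f 54 55 41
f 55 39 56
f 55 56 41
f 56 39 40
f 56 40 41
f 58 57 60
f 58 60 59
f 60 57 61
f 60 61 59
f 61 57 62
f 61 62 59
f 62 57 63
f 62 63 59
f 63 57 64
f 63 64 59
f 64 57 65
f 64 65 59
f 65 57 66
f 65 66 59
f 66 57 67
f 66 67 59
f 67 57 68
f 67 68 59
f 68 57 58
f 68 58 59
f 70 69 72
f 70 72 71
f 72 69 73
f 72 73 71
f 73 69 74
f 73 74 71
f 74 69 75
f 74 75 71
f 75 69 76
f 75 76 71
f 76 69 77
f 76 77 71
f 77 69 78
f 77 78 71
f 78 69 79
f 78 79 71
f 79 69 80
f 79 80 71
f 80 69 70
f 80 70 71



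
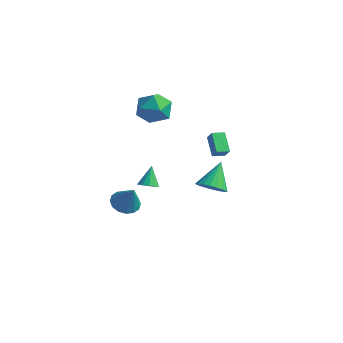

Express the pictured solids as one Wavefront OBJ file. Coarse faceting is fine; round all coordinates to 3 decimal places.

v 2.182 -3.542 2.466
v 1.281 -2.759 3.289
v 2.636 -2.874 2.327
v 1.735 -2.09 3.15
v 2.625 -3.71 3.11
v 1.724 -2.926 3.933
v 3.079 -3.041 2.971
v 2.178 -2.258 3.794
v 2.806 -4.489 0.526
v 3.699 -4.665 0.863
v 2.554 -3.151 1.894
v 3.767 -4.375 0.592
v 3.67 -4.104 0.309
v 3.423 -3.9 0.064
v 3.07 -3.798 -0.101
v 2.671 -3.815 -0.158
v 2.295 -3.949 -0.097
v 2.008 -4.176 0.073
v 1.859 -4.457 0.32
v 1.874 -4.744 0.603
v 2.049 -4.987 0.873
v 2.356 -5.143 1.083
v 2.741 -5.187 1.197
v 3.137 -5.11 1.194
v 3.476 -4.925 1.076
v -4.151 -3.596 -4.337
v -3.32 -3.853 -4.789
v -3.329 -3.784 -2.723
v -3.294 -3.349 -4.744
v -3.498 -2.91 -4.589
v -3.876 -2.656 -4.367
v -4.328 -2.654 -4.137
v -4.733 -2.904 -3.96
v -4.981 -3.339 -3.884
v -5.007 -3.844 -3.93
v -4.803 -4.282 -4.084
v -4.425 -4.537 -4.306
v -3.973 -4.539 -4.537
v -3.569 -4.289 -4.713
v -2.376 -3.632 -2.022
v -1.732 -3.46 -1.954
v -2.724 -2.788 -0.858
v -1.886 -3.204 -2.185
v -2.196 -3.085 -2.365
v -2.563 -3.139 -2.436
v -2.87 -3.349 -2.375
v -3.021 -3.65 -2.203
v -2.966 -3.944 -1.973
v -2.724 -4.14 -1.759
v -2.372 -4.174 -1.629
v -2.02 -4.036 -1.623
v -1.782 -3.77 -1.745
v -3.96 -2.393 4.48
v -3.29 -1.338 4.534
v -2.53 -3.242 3.326
v -1.86 -2.187 3.38
v -2 -2.892 4.404
v -2.884 -2.367 5.117
v -2.936 -2.213 2.743
v -3.82 -1.688 3.456
v -2.657 -1.226 3.46
v -2.078 -1.646 4.487
v -3.742 -2.934 3.373
v -3.163 -3.354 4.4
f 2 4 1
f 5 2 1
f 1 4 3
f 3 5 1
f 2 8 4
f 6 2 5
f 6 8 2
f 4 8 3
f 7 5 3
f 3 8 7
f 7 6 5
f 8 6 7
f 10 9 12
f 10 12 11
f 12 9 13
f 12 13 11
f 13 9 14
f 13 14 11
f 14 9 15
f 14 15 11
f 15 9 16
f 15 16 11
f 16 9 17
f 16 17 11
f 17 9 18
f 17 18 11
f 18 9 19
f 18 19 11
f 19 9 20
f 19 20 11
f 20 9 21
f 20 21 11
f 21 9 22
f 21 22 11
f 22 9 23
f 22 23 11
f 23 9 24
f 23 24 11
f 24 9 25
f 24 25 11
f 25 9 10
f 25 10 11
f 27 26 29
f 27 29 28
f 29 26 30
f 29 30 28
f 30 26 31
f 30 31 28
f 31 26 32
f 31 32 28
f 32 26 33
f 32 33 28
f 33 26 34
f 33 34 28
f 34 26 35
f 34 35 28
f 35 26 36
f 35 36 28
f 36 26 37
f 36 37 28
f 37 26 38
f 37 38 28
f 38 26 39
f 38 39 28
f 39 26 27
f 39 27 28
f 41 40 43
f 41 43 42
f 43 40 44
f 43 44 42
f 44 40 45
f 44 45 42
f 45 40 46
f 45 46 42
f 46 40 47
f 46 47 42
f 47 40 48
f 47 48 42
f 48 40 49
f 48 49 42
f 49 40 50
f 49 50 42
f 50 40 51
f 50 51 42
f 51 40 52
f 51 52 42
f 52 40 41
f 52 41 42
f 53 64 58
f 53 58 54
f 53 54 60
f 53 60 63
f 53 63 64
f 54 58 62
f 58 64 57
f 64 63 55
f 63 60 59
f 60 54 61
f 56 62 57
f 56 57 55
f 56 55 59
f 56 59 61
f 56 61 62
f 57 62 58
f 55 57 64
f 59 55 63
f 61 59 60
f 62 61 54



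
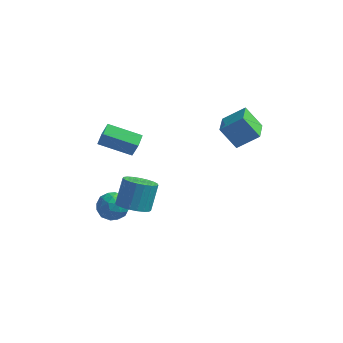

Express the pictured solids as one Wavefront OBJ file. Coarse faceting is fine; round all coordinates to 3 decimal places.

v -2.912 -1.619 -4.725
v -2.329 -1.464 -3.916
v -3.671 -2.836 -3.944
v -3.088 -2.681 -3.135
v -3.783 -1.997 -3.395
v -3.314 -1.244 -3.878
v -2.686 -3.056 -3.982
v -2.217 -2.303 -4.465
v -2.19 -2.352 -3.457
v -2.867 -1.697 -3.094
v -3.133 -2.603 -4.766
v -3.81 -1.948 -4.403
v -2.554 -1.434 -4.389
v -3.446 -2.866 -3.471
v -3.854 -2.463 -3.624
v -3.512 -2.372 -3.149
v -3.133 -1.305 -4.366
v -2.79 -1.214 -3.891
v -3.644 -1.527 -3.585
v -3.21 -3.086 -3.969
v -2.867 -2.995 -3.494
v -2.488 -1.928 -4.711
v -2.146 -1.837 -4.236
v -2.356 -2.773 -4.275
v -2.129 -1.865 -3.643
v -2.575 -2.581 -3.185
v -2.339 -2.801 -3.683
v -2.064 -2.359 -3.966
v -2.527 -1.48 -3.43
v -2.973 -2.196 -2.971
v -3.382 -1.794 -3.124
v -3.106 -1.351 -3.408
v -2.445 -2.002 -3.16
v -3.027 -2.104 -4.889
v -3.473 -2.82 -4.43
v -2.894 -2.949 -4.452
v -2.618 -2.506 -4.736
v -3.425 -1.719 -4.675
v -3.871 -2.435 -4.217
v -3.936 -1.941 -3.894
v -3.661 -1.499 -4.177
v -3.555 -2.298 -4.7
v -3.275 -3.636 3.092
v -2.84 -3.866 4.274
v -3.289 -2.823 3.255
v -2.854 -3.052 4.437
v -1.366 -3.468 2.423
v -0.931 -3.697 3.605
v -1.38 -2.654 2.586
v -0.945 -2.884 3.768
v 3.635 -0.195 1.41
v 2.61 -0.037 2.642
v 3.417 1.254 1.044
v 2.393 1.411 2.276
v 4.847 0.229 2.364
v 3.823 0.386 3.596
v 4.63 1.677 1.998
v 3.605 1.835 3.23
v -1.387 -3.407 -2.316
v -0.534 -2.992 -2.69
v -0.399 -1.979 -1.257
v -1.253 -2.393 -0.884
v -0.832 -2.734 -2.845
v -0.697 -1.72 -1.412
v -1.227 -2.592 -2.908
v -1.092 -1.578 -1.476
v -1.649 -2.591 -2.869
v -1.514 -1.577 -1.437
v -2.026 -2.731 -2.735
v -1.891 -1.717 -1.302
v -2.293 -2.988 -2.528
v -2.158 -1.974 -1.095
v -2.403 -3.317 -2.284
v -2.268 -2.303 -0.852
v -2.337 -3.662 -2.046
v -2.203 -2.648 -0.614
v -2.108 -3.963 -1.855
v -1.973 -2.949 -0.423
v -1.753 -4.167 -1.744
v -1.619 -3.154 -0.311
v -1.336 -4.241 -1.731
v -1.201 -3.227 -0.299
v -0.927 -4.17 -1.82
v -0.792 -3.156 -0.387
v -0.598 -3.967 -1.994
v -0.463 -2.953 -0.562
v -0.405 -3.667 -2.224
v -0.271 -2.653 -0.792
v -0.383 -3.322 -2.47
v -0.248 -2.309 -1.038
f 1 38 17
f 38 12 41
f 17 41 6
f 38 41 17
f 1 17 13
f 17 6 18
f 13 18 2
f 17 18 13
f 1 13 22
f 13 2 23
f 22 23 8
f 13 23 22
f 1 22 34
f 22 8 37
f 34 37 11
f 22 37 34
f 1 34 38
f 34 11 42
f 38 42 12
f 34 42 38
f 2 18 29
f 18 6 32
f 29 32 10
f 18 32 29
f 6 41 19
f 41 12 40
f 19 40 5
f 41 40 19
f 12 42 39
f 42 11 35
f 39 35 3
f 42 35 39
f 11 37 36
f 37 8 24
f 36 24 7
f 37 24 36
f 8 23 28
f 23 2 25
f 28 25 9
f 23 25 28
f 4 30 16
f 30 10 31
f 16 31 5
f 30 31 16
f 4 16 14
f 16 5 15
f 14 15 3
f 16 15 14
f 4 14 21
f 14 3 20
f 21 20 7
f 14 20 21
f 4 21 26
f 21 7 27
f 26 27 9
f 21 27 26
f 4 26 30
f 26 9 33
f 30 33 10
f 26 33 30
f 5 31 19
f 31 10 32
f 19 32 6
f 31 32 19
f 3 15 39
f 15 5 40
f 39 40 12
f 15 40 39
f 7 20 36
f 20 3 35
f 36 35 11
f 20 35 36
f 9 27 28
f 27 7 24
f 28 24 8
f 27 24 28
f 10 33 29
f 33 9 25
f 29 25 2
f 33 25 29
f 44 46 43
f 47 44 43
f 43 46 45
f 45 47 43
f 44 50 46
f 48 44 47
f 48 50 44
f 46 50 45
f 49 47 45
f 45 50 49
f 49 48 47
f 50 48 49
f 52 54 51
f 55 52 51
f 51 54 53
f 53 55 51
f 52 58 54
f 56 52 55
f 56 58 52
f 54 58 53
f 57 55 53
f 53 58 57
f 57 56 55
f 58 56 57
f 60 59 63
f 60 63 61
f 61 63 64
f 61 64 62
f 63 59 65
f 63 65 64
f 64 65 66
f 64 66 62
f 65 59 67
f 65 67 66
f 66 67 68
f 66 68 62
f 67 59 69
f 67 69 68
f 68 69 70
f 68 70 62
f 69 59 71
f 69 71 70
f 70 71 72
f 70 72 62
f 71 59 73
f 71 73 72
f 72 73 74
f 72 74 62
f 73 59 75
f 73 75 74
f 74 75 76
f 74 76 62
f 75 59 77
f 75 77 76
f 76 77 78
f 76 78 62
f 77 59 79
f 77 79 78
f 78 79 80
f 78 80 62
f 79 59 81
f 79 81 80
f 80 81 82
f 80 82 62
f 81 59 83
f 81 83 82
f 82 83 84
f 82 84 62
f 83 59 85
f 83 85 84
f 84 85 86
f 84 86 62
f 85 59 87
f 85 87 86
f 86 87 88
f 86 88 62
f 87 59 89
f 87 89 88
f 88 89 90
f 88 90 62
f 89 59 60
f 89 60 90
f 90 60 61
f 90 61 62



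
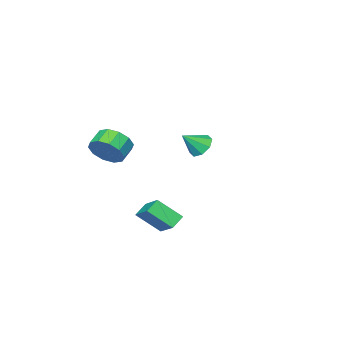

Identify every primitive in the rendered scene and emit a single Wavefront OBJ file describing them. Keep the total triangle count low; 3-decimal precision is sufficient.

v 2.949 0.926 -3.579
v 2.186 0.841 -3.089
v 3.447 2.403 -2.547
v 2.685 2.318 -2.057
v 3.755 -0.098 -2.503
v 2.993 -0.183 -2.013
v 4.254 1.379 -1.471
v 3.491 1.294 -0.981
v 4.338 -1.646 1.662
v 4.888 -2.244 2.311
v 3.992 -2.552 2.787
v 3.442 -1.954 2.138
v 4.83 -1.662 2.578
v 3.934 -1.97 3.054
v 4.584 -1.074 2.495
v 3.688 -1.382 2.971
v 4.244 -0.705 2.094
v 3.348 -1.013 2.57
v 3.94 -0.695 1.528
v 3.044 -1.003 2.004
v 3.788 -1.048 1.013
v 2.892 -1.356 1.489
v 3.846 -1.63 0.746
v 2.95 -1.938 1.222
v 4.092 -2.218 0.829
v 3.196 -2.526 1.305
v 4.432 -2.587 1.23
v 3.536 -2.895 1.706
v 4.736 -2.597 1.796
v 3.84 -2.905 2.272
v -3.21 -2.744 -0.645
v -2.724 -2.103 -0.92
v -2.17 -3.116 0.325
v -3.116 -1.927 -0.432
v -3.563 -2.229 -0.069
v -3.803 -2.833 -0.043
v -3.696 -3.385 -0.37
v -3.304 -3.562 -0.858
v -2.857 -3.26 -1.221
v -2.617 -2.656 -1.247
f 2 4 1
f 5 2 1
f 1 4 3
f 3 5 1
f 2 8 4
f 6 2 5
f 6 8 2
f 4 8 3
f 7 5 3
f 3 8 7
f 7 6 5
f 8 6 7
f 10 9 13
f 10 13 11
f 11 13 14
f 11 14 12
f 13 9 15
f 13 15 14
f 14 15 16
f 14 16 12
f 15 9 17
f 15 17 16
f 16 17 18
f 16 18 12
f 17 9 19
f 17 19 18
f 18 19 20
f 18 20 12
f 19 9 21
f 19 21 20
f 20 21 22
f 20 22 12
f 21 9 23
f 21 23 22
f 22 23 24
f 22 24 12
f 23 9 25
f 23 25 24
f 24 25 26
f 24 26 12
f 25 9 27
f 25 27 26
f 26 27 28
f 26 28 12
f 27 9 29
f 27 29 28
f 28 29 30
f 28 30 12
f 29 9 10
f 29 10 30
f 30 10 11
f 30 11 12
f 32 31 34
f 32 34 33
f 34 31 35
f 34 35 33
f 35 31 36
f 35 36 33
f 36 31 37
f 36 37 33
f 37 31 38
f 37 38 33
f 38 31 39
f 38 39 33
f 39 31 40
f 39 40 33
f 40 31 32
f 40 32 33



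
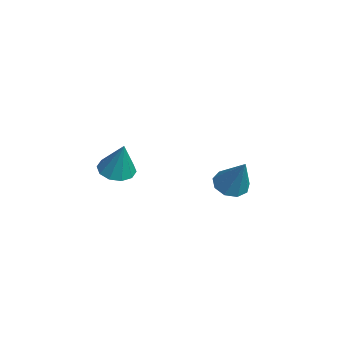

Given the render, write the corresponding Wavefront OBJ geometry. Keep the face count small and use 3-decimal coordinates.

v -3.69 2.742 -2.61
v -3.379 3.226 -2.912
v -2.85 3.038 -1.27
v -3.747 3.381 -2.716
v -4.088 3.236 -2.47
v -4.243 2.861 -2.29
v -4.14 2.429 -2.26
v -3.826 2.144 -2.394
v -3.448 2.139 -2.629
v -3.184 2.416 -2.856
v -3.157 2.845 -2.968
v -1.406 -1.398 -0.316
v -0.88 -1.709 -0.471
v -0.934 -1.222 0.936
v -0.823 -1.331 -0.545
v -0.988 -0.978 -0.532
v -1.313 -0.786 -0.437
v -1.674 -0.828 -0.295
v -1.932 -1.087 -0.162
v -1.989 -1.465 -0.087
v -1.824 -1.817 -0.1
v -1.499 -2.009 -0.196
v -1.138 -1.968 -0.337
f 2 1 4
f 2 4 3
f 4 1 5
f 4 5 3
f 5 1 6
f 5 6 3
f 6 1 7
f 6 7 3
f 7 1 8
f 7 8 3
f 8 1 9
f 8 9 3
f 9 1 10
f 9 10 3
f 10 1 11
f 10 11 3
f 11 1 2
f 11 2 3
f 13 12 15
f 13 15 14
f 15 12 16
f 15 16 14
f 16 12 17
f 16 17 14
f 17 12 18
f 17 18 14
f 18 12 19
f 18 19 14
f 19 12 20
f 19 20 14
f 20 12 21
f 20 21 14
f 21 12 22
f 21 22 14
f 22 12 23
f 22 23 14
f 23 12 13
f 23 13 14



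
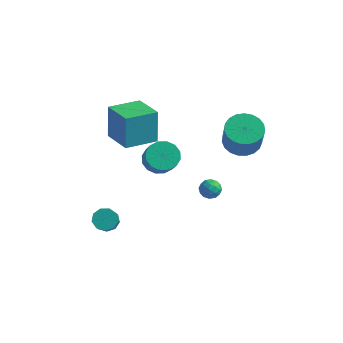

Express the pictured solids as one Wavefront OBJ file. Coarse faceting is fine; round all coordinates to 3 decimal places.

v 0.883 2.313 -2.855
v 1.497 2.18 -2.983
v 0.723 1.32 -2.597
v 1.337 1.187 -2.725
v 1.186 1.551 -2.218
v 1.285 2.164 -2.378
v 0.935 1.336 -3.202
v 1.034 1.949 -3.362
v 1.529 1.576 -3.198
v 1.685 1.709 -2.59
v 0.535 1.791 -2.99
v 0.691 1.924 -2.382
v 1.204 2.333 -2.942
v 1.016 1.167 -2.638
v 0.927 1.381 -2.34
v 1.288 1.302 -2.416
v 1.08 2.324 -2.586
v 1.441 2.246 -2.662
v 1.258 1.877 -2.212
v 0.779 1.254 -2.918
v 1.14 1.176 -2.994
v 0.932 2.198 -3.164
v 1.293 2.119 -3.24
v 0.962 1.623 -3.368
v 1.584 1.9 -3.143
v 1.49 1.317 -2.991
v 1.253 1.404 -3.272
v 1.312 1.765 -3.366
v 1.676 1.979 -2.786
v 1.581 1.395 -2.634
v 1.493 1.609 -2.336
v 1.551 1.969 -2.43
v 1.694 1.624 -2.912
v 0.639 2.105 -2.946
v 0.544 1.521 -2.794
v 0.669 1.531 -3.15
v 0.727 1.891 -3.244
v 0.73 2.183 -2.589
v 0.636 1.6 -2.437
v 0.908 1.735 -2.214
v 0.967 2.096 -2.308
v 0.526 1.876 -2.668
v -2.037 -3.374 -2.858
v -1.795 -3.769 -3.342
v -1.1 -5.001 -1.985
v -1.343 -4.606 -1.502
v -1.48 -3.458 -3.221
v -0.785 -4.691 -1.864
v -1.426 -3.108 -2.93
v -0.732 -4.341 -1.573
v -1.659 -2.882 -2.606
v -0.964 -4.115 -1.249
v -2.068 -2.886 -2.4
v -1.373 -4.119 -1.043
v -2.463 -3.118 -2.408
v -1.768 -4.351 -1.052
v -2.659 -3.47 -2.627
v -1.964 -4.702 -1.271
v -2.564 -3.777 -2.955
v -1.869 -5.009 -1.598
v -2.223 -3.895 -3.237
v -1.528 -5.127 -1.88
v -2.702 -2.023 2.601
v -2.869 -1.687 4.525
v -1.804 -0.463 2.407
v -1.971 -0.128 4.331
v -1.129 -2.892 2.889
v -1.296 -2.557 4.813
v -0.231 -1.333 2.695
v -0.398 -0.997 4.619
v -1.766 1.406 -1.306
v -0.978 1.405 -1.799
v -0.345 0.753 -0.787
v -1.134 0.754 -0.294
v -0.965 1.813 -1.545
v -0.332 1.162 -0.532
v -1.167 2.112 -1.226
v -0.534 1.461 -0.214
v -1.529 2.222 -0.929
v -0.897 1.571 0.084
v -1.955 2.113 -0.733
v -1.323 1.462 0.28
v -2.331 1.815 -0.69
v -1.698 1.163 0.322
v -2.555 1.407 -0.813
v -1.922 0.755 0.199
v -2.568 0.998 -1.068
v -1.935 0.347 -0.055
v -2.366 0.699 -1.386
v -1.733 0.048 -0.374
v -2.003 0.589 -1.684
v -1.371 -0.062 -0.671
v -1.577 0.698 -1.88
v -0.945 0.047 -0.867
v -1.202 0.997 -1.922
v -0.569 0.345 -0.91
v 2.585 2.35 1.303
v 3.47 2.022 0.891
v 3.96 1.342 2.484
v 3.075 1.67 2.897
v 3.574 2.414 1.026
v 4.065 1.735 2.619
v 3.508 2.796 1.209
v 3.999 2.117 2.802
v 3.282 3.1 1.408
v 3.773 2.421 3.002
v 2.936 3.275 1.59
v 3.426 2.595 3.183
v 2.528 3.289 1.721
v 3.019 2.61 3.314
v 2.131 3.141 1.781
v 2.622 2.462 3.374
v 1.812 2.857 1.758
v 2.302 2.178 3.351
v 1.626 2.484 1.656
v 2.117 1.805 3.249
v 1.607 2.089 1.493
v 2.097 1.409 3.087
v 1.756 1.738 1.298
v 2.247 1.059 2.891
v 2.049 1.493 1.103
v 2.539 0.814 2.697
v 2.434 1.396 0.944
v 2.925 0.717 2.537
v 2.845 1.464 0.846
v 3.336 0.785 2.439
v 3.212 1.686 0.827
v 3.702 1.006 2.42
f 1 38 17
f 38 12 41
f 17 41 6
f 38 41 17
f 1 17 13
f 17 6 18
f 13 18 2
f 17 18 13
f 1 13 22
f 13 2 23
f 22 23 8
f 13 23 22
f 1 22 34
f 22 8 37
f 34 37 11
f 22 37 34
f 1 34 38
f 34 11 42
f 38 42 12
f 34 42 38
f 2 18 29
f 18 6 32
f 29 32 10
f 18 32 29
f 6 41 19
f 41 12 40
f 19 40 5
f 41 40 19
f 12 42 39
f 42 11 35
f 39 35 3
f 42 35 39
f 11 37 36
f 37 8 24
f 36 24 7
f 37 24 36
f 8 23 28
f 23 2 25
f 28 25 9
f 23 25 28
f 4 30 16
f 30 10 31
f 16 31 5
f 30 31 16
f 4 16 14
f 16 5 15
f 14 15 3
f 16 15 14
f 4 14 21
f 14 3 20
f 21 20 7
f 14 20 21
f 4 21 26
f 21 7 27
f 26 27 9
f 21 27 26
f 4 26 30
f 26 9 33
f 30 33 10
f 26 33 30
f 5 31 19
f 31 10 32
f 19 32 6
f 31 32 19
f 3 15 39
f 15 5 40
f 39 40 12
f 15 40 39
f 7 20 36
f 20 3 35
f 36 35 11
f 20 35 36
f 9 27 28
f 27 7 24
f 28 24 8
f 27 24 28
f 10 33 29
f 33 9 25
f 29 25 2
f 33 25 29
f 44 43 47
f 44 47 45
f 45 47 48
f 45 48 46
f 47 43 49
f 47 49 48
f 48 49 50
f 48 50 46
f 49 43 51
f 49 51 50
f 50 51 52
f 50 52 46
f 51 43 53
f 51 53 52
f 52 53 54
f 52 54 46
f 53 43 55
f 53 55 54
f 54 55 56
f 54 56 46
f 55 43 57
f 55 57 56
f 56 57 58
f 56 58 46
f 57 43 59
f 57 59 58
f 58 59 60
f 58 60 46
f 59 43 61
f 59 61 60
f 60 61 62
f 60 62 46
f 61 43 44
f 61 44 62
f 62 44 45
f 62 45 46
f 64 66 63
f 67 64 63
f 63 66 65
f 65 67 63
f 64 70 66
f 68 64 67
f 68 70 64
f 66 70 65
f 69 67 65
f 65 70 69
f 69 68 67
f 70 68 69
f 72 71 75
f 72 75 73
f 73 75 76
f 73 76 74
f 75 71 77
f 75 77 76
f 76 77 78
f 76 78 74
f 77 71 79
f 77 79 78
f 78 79 80
f 78 80 74
f 79 71 81
f 79 81 80
f 80 81 82
f 80 82 74
f 81 71 83
f 81 83 82
f 82 83 84
f 82 84 74
f 83 71 85
f 83 85 84
f 84 85 86
f 84 86 74
f 85 71 87
f 85 87 86
f 86 87 88
f 86 88 74
f 87 71 89
f 87 89 88
f 88 89 90
f 88 90 74
f 89 71 91
f 89 91 90
f 90 91 92
f 90 92 74
f 91 71 93
f 91 93 92
f 92 93 94
f 92 94 74
f 93 71 95
f 93 95 94
f 94 95 96
f 94 96 74
f 95 71 72
f 95 72 96
f 96 72 73
f 96 73 74
f 98 97 101
f 98 101 99
f 99 101 102
f 99 102 100
f 101 97 103
f 101 103 102
f 102 103 104
f 102 104 100
f 103 97 105
f 103 105 104
f 104 105 106
f 104 106 100
f 105 97 107
f 105 107 106
f 106 107 108
f 106 108 100
f 107 97 109
f 107 109 108
f 108 109 110
f 108 110 100
f 109 97 111
f 109 111 110
f 110 111 112
f 110 112 100
f 111 97 113
f 111 113 112
f 112 113 114
f 112 114 100
f 113 97 115
f 113 115 114
f 114 115 116
f 114 116 100
f 115 97 117
f 115 117 116
f 116 117 118
f 116 118 100
f 117 97 119
f 117 119 118
f 118 119 120
f 118 120 100
f 119 97 121
f 119 121 120
f 120 121 122
f 120 122 100
f 121 97 123
f 121 123 122
f 122 123 124
f 122 124 100
f 123 97 125
f 123 125 124
f 124 125 126
f 124 126 100
f 125 97 127
f 125 127 126
f 126 127 128
f 126 128 100
f 127 97 98
f 127 98 128
f 128 98 99
f 128 99 100



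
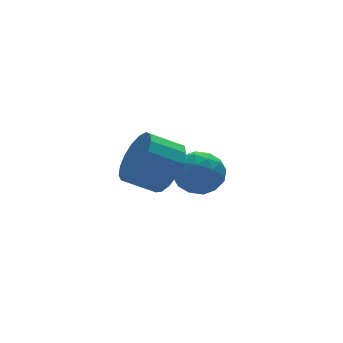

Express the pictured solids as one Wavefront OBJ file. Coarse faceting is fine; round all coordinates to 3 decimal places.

v 1.422 1.167 0.551
v 2.072 0.706 0.25
v 0.808 0.014 0.99
v 1.458 -0.447 0.689
v 1.573 0.063 1.362
v 1.952 0.775 1.09
v 0.928 -0.055 0.15
v 1.307 0.657 -0.122
v 1.766 -0.05 0.002
v 2.165 0.024 0.751
v 0.715 0.696 0.489
v 1.114 0.77 1.238
v 1.801 1.037 0.362
v 1.079 -0.317 0.878
v 1.147 -0.018 1.274
v 1.529 -0.289 1.097
v 1.731 1.078 0.856
v 2.113 0.807 0.679
v 1.819 0.43 1.332
v 0.767 -0.087 0.561
v 1.149 -0.358 0.384
v 1.351 1.009 0.143
v 1.733 0.738 -0.034
v 1.061 0.29 -0.092
v 2.003 0.323 0.039
v 1.642 -0.355 0.298
v 1.331 -0.125 -0.02
v 1.554 0.294 -0.179
v 2.238 0.366 0.479
v 1.877 -0.312 0.738
v 1.944 -0.012 1.133
v 2.167 0.407 0.973
v 2.058 -0.078 0.334
v 1.003 1.032 0.502
v 0.642 0.354 0.761
v 0.713 0.313 0.267
v 0.936 0.732 0.107
v 1.238 1.075 0.942
v 0.877 0.397 1.201
v 1.326 0.426 1.419
v 1.549 0.845 1.26
v 0.822 0.798 0.906
v -1.125 -2.754 3.272
v -0.661 -2.764 4.031
v -1.531 -2.416 4.568
v -1.995 -2.406 3.808
v -0.598 -2.371 3.878
v -1.468 -2.024 4.415
v -0.656 -2.066 3.587
v -1.526 -1.719 4.123
v -0.821 -1.919 3.223
v -1.692 -1.571 3.76
v -1.056 -1.962 2.87
v -1.926 -1.615 3.407
v -1.307 -2.187 2.61
v -2.177 -1.84 3.146
v -1.516 -2.542 2.501
v -2.386 -2.195 3.037
v -1.635 -2.946 2.568
v -2.506 -2.598 3.105
v -1.638 -3.305 2.797
v -2.508 -2.957 3.334
v -1.523 -3.538 3.134
v -2.393 -3.19 3.671
v -1.317 -3.591 3.503
v -2.187 -3.244 4.04
v -1.066 -3.453 3.819
v -1.937 -3.105 4.356
v -0.83 -3.154 4.01
v -1.7 -2.807 4.546
f 1 38 17
f 38 12 41
f 17 41 6
f 38 41 17
f 1 17 13
f 17 6 18
f 13 18 2
f 17 18 13
f 1 13 22
f 13 2 23
f 22 23 8
f 13 23 22
f 1 22 34
f 22 8 37
f 34 37 11
f 22 37 34
f 1 34 38
f 34 11 42
f 38 42 12
f 34 42 38
f 2 18 29
f 18 6 32
f 29 32 10
f 18 32 29
f 6 41 19
f 41 12 40
f 19 40 5
f 41 40 19
f 12 42 39
f 42 11 35
f 39 35 3
f 42 35 39
f 11 37 36
f 37 8 24
f 36 24 7
f 37 24 36
f 8 23 28
f 23 2 25
f 28 25 9
f 23 25 28
f 4 30 16
f 30 10 31
f 16 31 5
f 30 31 16
f 4 16 14
f 16 5 15
f 14 15 3
f 16 15 14
f 4 14 21
f 14 3 20
f 21 20 7
f 14 20 21
f 4 21 26
f 21 7 27
f 26 27 9
f 21 27 26
f 4 26 30
f 26 9 33
f 30 33 10
f 26 33 30
f 5 31 19
f 31 10 32
f 19 32 6
f 31 32 19
f 3 15 39
f 15 5 40
f 39 40 12
f 15 40 39
f 7 20 36
f 20 3 35
f 36 35 11
f 20 35 36
f 9 27 28
f 27 7 24
f 28 24 8
f 27 24 28
f 10 33 29
f 33 9 25
f 29 25 2
f 33 25 29
f 44 43 47
f 44 47 45
f 45 47 48
f 45 48 46
f 47 43 49
f 47 49 48
f 48 49 50
f 48 50 46
f 49 43 51
f 49 51 50
f 50 51 52
f 50 52 46
f 51 43 53
f 51 53 52
f 52 53 54
f 52 54 46
f 53 43 55
f 53 55 54
f 54 55 56
f 54 56 46
f 55 43 57
f 55 57 56
f 56 57 58
f 56 58 46
f 57 43 59
f 57 59 58
f 58 59 60
f 58 60 46
f 59 43 61
f 59 61 60
f 60 61 62
f 60 62 46
f 61 43 63
f 61 63 62
f 62 63 64
f 62 64 46
f 63 43 65
f 63 65 64
f 64 65 66
f 64 66 46
f 65 43 67
f 65 67 66
f 66 67 68
f 66 68 46
f 67 43 69
f 67 69 68
f 68 69 70
f 68 70 46
f 69 43 44
f 69 44 70
f 70 44 45
f 70 45 46



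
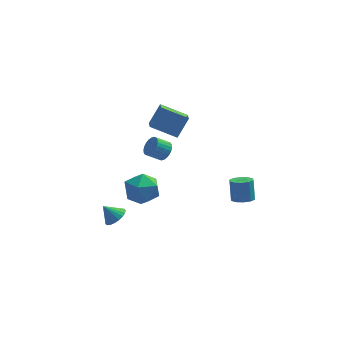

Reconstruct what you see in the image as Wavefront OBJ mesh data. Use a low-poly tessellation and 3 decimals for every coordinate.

v -2.243 0.718 -0.11
v -1.141 0.369 -0.088
v -2.779 -1.009 -0.592
v -1.677 -1.358 -0.57
v -2.215 -1.079 0.415
v -1.884 -0.011 0.713
v -2.036 -0.629 -1.393
v -1.705 0.439 -1.095
v -1.013 -0.463 -0.881
v -1.123 -0.741 0.236
v -2.797 0.101 -0.916
v -2.907 -0.177 0.201
v 3.397 -3.095 0.907
v 4.026 -3.293 1.024
v 3.973 -2.763 2.21
v 3.343 -2.565 2.093
v 4.04 -2.915 0.855
v 3.987 -2.385 2.041
v 3.808 -2.606 0.707
v 3.755 -2.076 1.893
v 3.419 -2.483 0.635
v 3.366 -1.953 1.821
v 3.022 -2.594 0.667
v 2.969 -2.065 1.853
v 2.767 -2.897 0.79
v 2.714 -2.367 1.976
v 2.753 -3.275 0.959
v 2.7 -2.745 2.145
v 2.985 -3.584 1.107
v 2.932 -3.054 2.293
v 3.374 -3.707 1.179
v 3.321 -3.177 2.365
v 3.771 -3.595 1.147
v 3.718 -3.066 2.333
v 0.138 3.492 1.27
v 0.132 1.954 2.166
v -1.387 3.897 1.954
v -1.393 2.359 2.851
v 0.813 4.141 2.389
v 0.807 2.603 3.286
v -0.712 4.546 3.074
v -0.718 3.008 3.97
v -3.497 -4.02 0.531
v -2.988 -4.197 0.978
v -4.143 -3.86 1.329
v -2.949 -3.91 0.952
v -3.004 -3.642 0.853
v -3.145 -3.439 0.699
v -3.346 -3.337 0.515
v -3.574 -3.353 0.335
v -3.788 -3.484 0.188
v -3.952 -3.708 0.1
v -4.037 -3.986 0.087
v -4.029 -4.27 0.15
v -3.928 -4.511 0.28
v -3.754 -4.667 0.452
v -3.534 -4.711 0.639
v -3.309 -4.635 0.806
v -3.115 -4.454 0.926
v -0.5 3.601 -0.338
v -0.163 3.879 0.183
v -0.983 3.757 0.779
v -1.32 3.479 0.258
v -0.275 4.094 0.074
v -1.094 3.971 0.669
v -0.421 4.233 -0.098
v -1.24 4.11 0.497
v -0.579 4.276 -0.307
v -1.398 4.154 0.288
v -0.725 4.216 -0.521
v -1.544 4.094 0.075
v -0.837 4.063 -0.706
v -1.656 3.941 -0.111
v -0.898 3.84 -0.835
v -1.717 3.717 -0.24
v -0.898 3.58 -0.889
v -1.717 3.457 -0.294
v -0.837 3.323 -0.859
v -1.657 3.201 -0.263
v -0.726 3.109 -0.749
v -1.545 2.986 -0.154
v -0.58 2.97 -0.577
v -1.399 2.847 0.018
v -0.422 2.926 -0.368
v -1.241 2.804 0.227
v -0.276 2.986 -0.155
v -1.095 2.864 0.441
v -0.164 3.139 0.031
v -0.983 3.017 0.626
v -0.103 3.363 0.16
v -0.922 3.24 0.755
v -0.103 3.623 0.214
v -0.922 3.5 0.809
f 1 12 6
f 1 6 2
f 1 2 8
f 1 8 11
f 1 11 12
f 2 6 10
f 6 12 5
f 12 11 3
f 11 8 7
f 8 2 9
f 4 10 5
f 4 5 3
f 4 3 7
f 4 7 9
f 4 9 10
f 5 10 6
f 3 5 12
f 7 3 11
f 9 7 8
f 10 9 2
f 14 13 17
f 14 17 15
f 15 17 18
f 15 18 16
f 17 13 19
f 17 19 18
f 18 19 20
f 18 20 16
f 19 13 21
f 19 21 20
f 20 21 22
f 20 22 16
f 21 13 23
f 21 23 22
f 22 23 24
f 22 24 16
f 23 13 25
f 23 25 24
f 24 25 26
f 24 26 16
f 25 13 27
f 25 27 26
f 26 27 28
f 26 28 16
f 27 13 29
f 27 29 28
f 28 29 30
f 28 30 16
f 29 13 31
f 29 31 30
f 30 31 32
f 30 32 16
f 31 13 33
f 31 33 32
f 32 33 34
f 32 34 16
f 33 13 14
f 33 14 34
f 34 14 15
f 34 15 16
f 36 38 35
f 39 36 35
f 35 38 37
f 37 39 35
f 36 42 38
f 40 36 39
f 40 42 36
f 38 42 37
f 41 39 37
f 37 42 41
f 41 40 39
f 42 40 41
f 44 43 46
f 44 46 45
f 46 43 47
f 46 47 45
f 47 43 48
f 47 48 45
f 48 43 49
f 48 49 45
f 49 43 50
f 49 50 45
f 50 43 51
f 50 51 45
f 51 43 52
f 51 52 45
f 52 43 53
f 52 53 45
f 53 43 54
f 53 54 45
f 54 43 55
f 54 55 45
f 55 43 56
f 55 56 45
f 56 43 57
f 56 57 45
f 57 43 58
f 57 58 45
f 58 43 59
f 58 59 45
f 59 43 44
f 59 44 45
f 61 60 64
f 61 64 62
f 62 64 65
f 62 65 63
f 64 60 66
f 64 66 65
f 65 66 67
f 65 67 63
f 66 60 68
f 66 68 67
f 67 68 69
f 67 69 63
f 68 60 70
f 68 70 69
f 69 70 71
f 69 71 63
f 70 60 72
f 70 72 71
f 71 72 73
f 71 73 63
f 72 60 74
f 72 74 73
f 73 74 75
f 73 75 63
f 74 60 76
f 74 76 75
f 75 76 77
f 75 77 63
f 76 60 78
f 76 78 77
f 77 78 79
f 77 79 63
f 78 60 80
f 78 80 79
f 79 80 81
f 79 81 63
f 80 60 82
f 80 82 81
f 81 82 83
f 81 83 63
f 82 60 84
f 82 84 83
f 83 84 85
f 83 85 63
f 84 60 86
f 84 86 85
f 85 86 87
f 85 87 63
f 86 60 88
f 86 88 87
f 87 88 89
f 87 89 63
f 88 60 90
f 88 90 89
f 89 90 91
f 89 91 63
f 90 60 92
f 90 92 91
f 91 92 93
f 91 93 63
f 92 60 61
f 92 61 93
f 93 61 62
f 93 62 63

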